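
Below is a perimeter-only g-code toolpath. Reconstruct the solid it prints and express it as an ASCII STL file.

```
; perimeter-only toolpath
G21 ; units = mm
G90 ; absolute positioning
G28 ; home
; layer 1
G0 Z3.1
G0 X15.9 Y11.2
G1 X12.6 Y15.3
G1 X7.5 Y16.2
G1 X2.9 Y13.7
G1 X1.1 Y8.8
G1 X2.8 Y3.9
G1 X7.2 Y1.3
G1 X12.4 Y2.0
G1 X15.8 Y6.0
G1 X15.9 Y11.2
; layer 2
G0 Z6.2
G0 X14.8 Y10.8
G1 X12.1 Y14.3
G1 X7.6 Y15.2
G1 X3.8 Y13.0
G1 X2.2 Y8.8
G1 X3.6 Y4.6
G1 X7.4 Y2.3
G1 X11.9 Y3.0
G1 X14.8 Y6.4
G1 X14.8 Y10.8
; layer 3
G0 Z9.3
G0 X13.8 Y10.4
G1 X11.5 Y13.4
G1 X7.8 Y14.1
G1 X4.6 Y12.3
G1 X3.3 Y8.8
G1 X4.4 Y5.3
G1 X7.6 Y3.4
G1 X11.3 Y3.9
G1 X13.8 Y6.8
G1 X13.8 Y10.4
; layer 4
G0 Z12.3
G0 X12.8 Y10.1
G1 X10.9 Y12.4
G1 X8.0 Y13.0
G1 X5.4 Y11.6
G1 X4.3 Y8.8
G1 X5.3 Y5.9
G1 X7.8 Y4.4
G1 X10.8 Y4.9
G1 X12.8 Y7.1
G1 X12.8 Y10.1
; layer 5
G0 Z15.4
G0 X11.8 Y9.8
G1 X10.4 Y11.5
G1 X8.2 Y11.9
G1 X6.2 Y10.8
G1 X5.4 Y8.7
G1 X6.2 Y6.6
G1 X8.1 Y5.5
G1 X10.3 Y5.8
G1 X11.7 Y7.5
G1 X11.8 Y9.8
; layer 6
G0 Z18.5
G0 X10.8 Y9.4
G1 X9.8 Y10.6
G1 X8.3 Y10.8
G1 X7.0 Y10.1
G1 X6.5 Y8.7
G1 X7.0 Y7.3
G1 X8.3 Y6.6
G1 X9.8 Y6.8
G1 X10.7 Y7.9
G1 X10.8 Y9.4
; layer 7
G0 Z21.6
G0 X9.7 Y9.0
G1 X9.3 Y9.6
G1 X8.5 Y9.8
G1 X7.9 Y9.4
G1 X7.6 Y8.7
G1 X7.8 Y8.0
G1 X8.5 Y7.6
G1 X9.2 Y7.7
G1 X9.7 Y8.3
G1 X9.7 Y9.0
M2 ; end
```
solid part
  facet normal 0.0000 0.0000 -1.0000
    outer loop
      vertex 7.3 17.3 0.0
      vertex 13.2 16.2 0.0
      vertex 16.9 11.5 0.0
    endloop
  endfacet
  facet normal 0.0000 0.0000 -1.0000
    outer loop
      vertex 2.1 14.4 0.0
      vertex 7.3 17.3 0.0
      vertex 16.9 11.5 0.0
    endloop
  endfacet
  facet normal 0.0000 0.0000 -1.0000
    outer loop
      vertex 0.0 8.8 0.0
      vertex 2.1 14.4 0.0
      vertex 16.9 11.5 0.0
    endloop
  endfacet
  facet normal 0.0000 0.0000 -1.0000
    outer loop
      vertex 1.9 3.2 0.0
      vertex 0.0 8.8 0.0
      vertex 16.9 11.5 0.0
    endloop
  endfacet
  facet normal 0.0000 0.0000 -1.0000
    outer loop
      vertex 7.0 0.2 0.0
      vertex 1.9 3.2 0.0
      vertex 16.9 11.5 0.0
    endloop
  endfacet
  facet normal 0.0000 0.0000 -1.0000
    outer loop
      vertex 12.9 1.1 0.0
      vertex 7.0 0.2 0.0
      vertex 16.9 11.5 0.0
    endloop
  endfacet
  facet normal 0.0000 0.0000 -1.0000
    outer loop
      vertex 16.8 5.6 0.0
      vertex 12.9 1.1 0.0
      vertex 16.9 11.5 0.0
    endloop
  endfacet
  facet normal 0.7459 0.5872 0.3142
    outer loop
      vertex 16.9 11.5 0.0
      vertex 13.2 16.2 0.0
      vertex 8.7 8.7 24.7
    endloop
  endfacet
  facet normal 0.1740 0.9330 0.3150
    outer loop
      vertex 13.2 16.2 0.0
      vertex 7.3 17.3 0.0
      vertex 8.7 8.7 24.7
    endloop
  endfacet
  facet normal -0.4623 0.8290 0.3148
    outer loop
      vertex 7.3 17.3 0.0
      vertex 2.1 14.4 0.0
      vertex 8.7 8.7 24.7
    endloop
  endfacet
  facet normal -0.8888 0.3333 0.3144
    outer loop
      vertex 2.1 14.4 0.0
      vertex 0.0 8.8 0.0
      vertex 8.7 8.7 24.7
    endloop
  endfacet
  facet normal -0.8987 -0.3049 0.3153
    outer loop
      vertex 0.0 8.8 0.0
      vertex 1.9 3.2 0.0
      vertex 8.7 8.7 24.7
    endloop
  endfacet
  facet normal -0.4813 -0.8181 0.3147
    outer loop
      vertex 1.9 3.2 0.0
      vertex 7.0 0.2 0.0
      vertex 8.7 8.7 24.7
    endloop
  endfacet
  facet normal 0.1432 -0.9388 0.3132
    outer loop
      vertex 7.0 0.2 0.0
      vertex 12.9 1.1 0.0
      vertex 8.7 8.7 24.7
    endloop
  endfacet
  facet normal 0.7176 -0.6219 0.3134
    outer loop
      vertex 12.9 1.1 0.0
      vertex 16.8 5.6 0.0
      vertex 8.7 8.7 24.7
    endloop
  endfacet
  facet normal 0.9495 -0.0161 0.3134
    outer loop
      vertex 16.8 5.6 0.0
      vertex 16.9 11.5 0.0
      vertex 8.7 8.7 24.7
    endloop
  endfacet
endsolid part

The G0 Z moves step by Δz≈3.1 mm. The G1 loops shrink linearly with z, so the solid tapers from its base footprint up to z≈24.7. Closing with a flat bottom cap and the tapered top and triangulating gives 16 facets — a regular 9-sided pyramid, base circumscribed radius ≈ 8.7 mm, apex at z ≈ 24.7 mm.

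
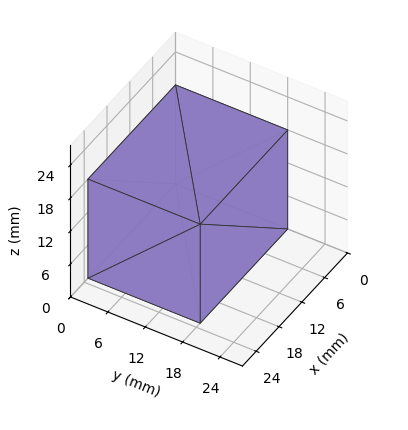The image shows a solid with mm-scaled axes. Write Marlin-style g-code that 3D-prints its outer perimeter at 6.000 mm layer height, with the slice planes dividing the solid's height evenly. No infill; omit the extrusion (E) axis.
Reading the render: the shape is a rectangular box, roughly 23 × 18 mm footprint and 18 mm tall (dimensions read to the nearest mm from the axis ticks). For the g-code, the solid's height is divided into equal slices at the stated Δz and each level perimeter traced with G1 moves after a G0 lift.

; perimeter-only toolpath
G21 ; units = mm
G90 ; absolute positioning
G28 ; home
; layer 1
G0 Z6.000
G0 X0.000 Y0.000
G1 X23.000 Y0.000
G1 X23.000 Y18.000
G1 X0.000 Y18.000
G1 X0.000 Y0.000
; layer 2
G0 Z12.000
G0 X0.000 Y0.000
G1 X23.000 Y0.000
G1 X23.000 Y18.000
G1 X0.000 Y18.000
G1 X0.000 Y0.000
; layer 3
G0 Z18.000
G0 X0.000 Y0.000
G1 X23.000 Y0.000
G1 X23.000 Y18.000
G1 X0.000 Y18.000
G1 X0.000 Y0.000
M2 ; end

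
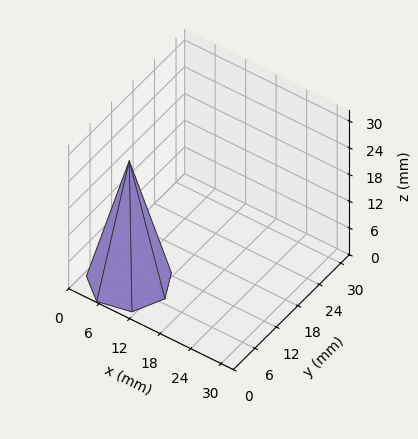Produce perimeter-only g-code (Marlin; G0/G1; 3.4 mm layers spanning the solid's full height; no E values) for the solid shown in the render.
Reading the render: the shape is a regular 7-sided pyramid, base circumscribed radius ≈ 7 mm, apex at z ≈ 27 mm (dimensions read to the nearest mm from the axis ticks). For the g-code, the solid's height is divided into equal slices at the stated Δz and each level perimeter traced with G1 moves after a G0 lift.

; perimeter-only toolpath
G21 ; units = mm
G90 ; absolute positioning
G28 ; home
; layer 1
G0 Z3.4
G0 X13.1 Y7.0
G1 X10.8 Y11.8
G1 X5.6 Y13.0
G1 X1.5 Y9.6
G1 X1.5 Y4.4
G1 X5.6 Y1.1
G1 X10.8 Y2.2
G1 X13.1 Y7.0
; layer 2
G0 Z6.8
G0 X12.2 Y7.0
G1 X10.3 Y11.1
G1 X5.8 Y12.1
G1 X2.3 Y9.2
G1 X2.3 Y4.8
G1 X5.8 Y1.9
G1 X10.3 Y2.9
G1 X12.2 Y7.0
; layer 3
G0 Z10.1
G0 X11.4 Y7.0
G1 X9.8 Y10.4
G1 X6.0 Y11.2
G1 X3.1 Y8.9
G1 X3.1 Y5.1
G1 X6.0 Y2.8
G1 X9.8 Y3.6
G1 X11.4 Y7.0
; layer 4
G0 Z13.5
G0 X10.5 Y7.0
G1 X9.2 Y9.8
G1 X6.2 Y10.4
G1 X3.9 Y8.5
G1 X3.9 Y5.5
G1 X6.2 Y3.6
G1 X9.2 Y4.2
G1 X10.5 Y7.0
; layer 5
G0 Z16.9
G0 X9.6 Y7.0
G1 X8.7 Y9.1
G1 X6.4 Y9.6
G1 X4.6 Y8.1
G1 X4.6 Y5.9
G1 X6.4 Y4.5
G1 X8.7 Y4.9
G1 X9.6 Y7.0
; layer 6
G0 Z20.2
G0 X8.8 Y7.0
G1 X8.1 Y8.4
G1 X6.6 Y8.7
G1 X5.4 Y7.8
G1 X5.4 Y6.2
G1 X6.6 Y5.3
G1 X8.1 Y5.6
G1 X8.8 Y7.0
; layer 7
G0 Z23.6
G0 X7.9 Y7.0
G1 X7.5 Y7.7
G1 X6.8 Y7.8
G1 X6.2 Y7.4
G1 X6.2 Y6.6
G1 X6.8 Y6.2
G1 X7.5 Y6.3
G1 X7.9 Y7.0
M2 ; end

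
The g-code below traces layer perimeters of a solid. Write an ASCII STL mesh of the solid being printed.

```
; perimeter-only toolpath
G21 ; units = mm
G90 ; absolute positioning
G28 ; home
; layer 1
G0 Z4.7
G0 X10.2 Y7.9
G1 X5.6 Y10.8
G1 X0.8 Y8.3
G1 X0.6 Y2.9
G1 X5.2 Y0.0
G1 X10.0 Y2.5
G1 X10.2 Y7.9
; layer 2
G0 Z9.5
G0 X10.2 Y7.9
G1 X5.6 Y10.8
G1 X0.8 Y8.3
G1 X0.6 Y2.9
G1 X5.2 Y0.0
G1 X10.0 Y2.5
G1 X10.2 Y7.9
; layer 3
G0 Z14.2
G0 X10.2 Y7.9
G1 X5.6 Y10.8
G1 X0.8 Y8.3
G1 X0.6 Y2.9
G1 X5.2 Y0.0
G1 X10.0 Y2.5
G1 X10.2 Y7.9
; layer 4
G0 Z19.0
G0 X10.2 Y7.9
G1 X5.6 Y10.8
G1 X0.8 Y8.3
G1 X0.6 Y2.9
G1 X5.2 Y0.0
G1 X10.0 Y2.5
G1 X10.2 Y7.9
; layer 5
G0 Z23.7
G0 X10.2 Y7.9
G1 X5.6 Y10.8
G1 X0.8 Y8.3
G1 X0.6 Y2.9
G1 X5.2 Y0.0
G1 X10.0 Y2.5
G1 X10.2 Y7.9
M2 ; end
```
solid part
  facet normal 0.0000 0.0000 -1.0000
    outer loop
      vertex 0.8 8.3 0.0
      vertex 5.6 10.8 0.0
      vertex 10.2 7.9 0.0
    endloop
  endfacet
  facet normal 0.0000 0.0000 -1.0000
    outer loop
      vertex 0.6 2.9 0.0
      vertex 0.8 8.3 0.0
      vertex 10.2 7.9 0.0
    endloop
  endfacet
  facet normal 0.0000 0.0000 -1.0000
    outer loop
      vertex 5.2 0.0 0.0
      vertex 0.6 2.9 0.0
      vertex 10.2 7.9 0.0
    endloop
  endfacet
  facet normal 0.0000 0.0000 -1.0000
    outer loop
      vertex 10.0 2.5 0.0
      vertex 5.2 0.0 0.0
      vertex 10.2 7.9 0.0
    endloop
  endfacet
  facet normal 0.0000 0.0000 1.0000
    outer loop
      vertex 10.2 7.9 23.7
      vertex 5.6 10.8 23.7
      vertex 0.8 8.3 23.7
    endloop
  endfacet
  facet normal 0.0000 0.0000 1.0000
    outer loop
      vertex 10.2 7.9 23.7
      vertex 0.8 8.3 23.7
      vertex 0.6 2.9 23.7
    endloop
  endfacet
  facet normal 0.0000 0.0000 1.0000
    outer loop
      vertex 10.2 7.9 23.7
      vertex 0.6 2.9 23.7
      vertex 5.2 0.0 23.7
    endloop
  endfacet
  facet normal 0.0000 0.0000 1.0000
    outer loop
      vertex 10.2 7.9 23.7
      vertex 5.2 0.0 23.7
      vertex 10.0 2.5 23.7
    endloop
  endfacet
  facet normal 0.5333 0.8459 0.0000
    outer loop
      vertex 10.2 7.9 0.0
      vertex 5.6 10.8 0.0
      vertex 5.6 10.8 23.7
    endloop
  endfacet
  facet normal 0.5333 0.8459 0.0000
    outer loop
      vertex 10.2 7.9 0.0
      vertex 5.6 10.8 23.7
      vertex 10.2 7.9 23.7
    endloop
  endfacet
  facet normal -0.4619 0.8869 0.0000
    outer loop
      vertex 5.6 10.8 0.0
      vertex 0.8 8.3 0.0
      vertex 0.8 8.3 23.7
    endloop
  endfacet
  facet normal -0.4619 0.8869 0.0000
    outer loop
      vertex 5.6 10.8 0.0
      vertex 0.8 8.3 23.7
      vertex 5.6 10.8 23.7
    endloop
  endfacet
  facet normal -0.9993 0.0370 0.0000
    outer loop
      vertex 0.8 8.3 0.0
      vertex 0.6 2.9 0.0
      vertex 0.6 2.9 23.7
    endloop
  endfacet
  facet normal -0.9993 0.0370 0.0000
    outer loop
      vertex 0.8 8.3 0.0
      vertex 0.6 2.9 23.7
      vertex 0.8 8.3 23.7
    endloop
  endfacet
  facet normal -0.5333 -0.8459 0.0000
    outer loop
      vertex 0.6 2.9 0.0
      vertex 5.2 0.0 0.0
      vertex 5.2 0.0 23.7
    endloop
  endfacet
  facet normal -0.5333 -0.8459 0.0000
    outer loop
      vertex 0.6 2.9 0.0
      vertex 5.2 0.0 23.7
      vertex 0.6 2.9 23.7
    endloop
  endfacet
  facet normal 0.4619 -0.8869 0.0000
    outer loop
      vertex 5.2 0.0 0.0
      vertex 10.0 2.5 0.0
      vertex 10.0 2.5 23.7
    endloop
  endfacet
  facet normal 0.4619 -0.8869 0.0000
    outer loop
      vertex 5.2 0.0 0.0
      vertex 10.0 2.5 23.7
      vertex 5.2 0.0 23.7
    endloop
  endfacet
  facet normal 0.9993 -0.0370 0.0000
    outer loop
      vertex 10.0 2.5 0.0
      vertex 10.2 7.9 0.0
      vertex 10.2 7.9 23.7
    endloop
  endfacet
  facet normal 0.9993 -0.0370 0.0000
    outer loop
      vertex 10.0 2.5 0.0
      vertex 10.2 7.9 23.7
      vertex 10.0 2.5 23.7
    endloop
  endfacet
endsolid part

The G0 Z moves step by Δz≈4.7 mm. Every layer's G1 loop is the same polygon, so the solid is a straight extrusion of it from z=0 to z≈23.7. Closing with flat bottom and top caps and triangulating gives 20 facets — a regular 6-sided prism (a cylinder approximated with 6 flat sides), circumscribed radius ≈ 5.4 mm, height ≈ 23.7 mm.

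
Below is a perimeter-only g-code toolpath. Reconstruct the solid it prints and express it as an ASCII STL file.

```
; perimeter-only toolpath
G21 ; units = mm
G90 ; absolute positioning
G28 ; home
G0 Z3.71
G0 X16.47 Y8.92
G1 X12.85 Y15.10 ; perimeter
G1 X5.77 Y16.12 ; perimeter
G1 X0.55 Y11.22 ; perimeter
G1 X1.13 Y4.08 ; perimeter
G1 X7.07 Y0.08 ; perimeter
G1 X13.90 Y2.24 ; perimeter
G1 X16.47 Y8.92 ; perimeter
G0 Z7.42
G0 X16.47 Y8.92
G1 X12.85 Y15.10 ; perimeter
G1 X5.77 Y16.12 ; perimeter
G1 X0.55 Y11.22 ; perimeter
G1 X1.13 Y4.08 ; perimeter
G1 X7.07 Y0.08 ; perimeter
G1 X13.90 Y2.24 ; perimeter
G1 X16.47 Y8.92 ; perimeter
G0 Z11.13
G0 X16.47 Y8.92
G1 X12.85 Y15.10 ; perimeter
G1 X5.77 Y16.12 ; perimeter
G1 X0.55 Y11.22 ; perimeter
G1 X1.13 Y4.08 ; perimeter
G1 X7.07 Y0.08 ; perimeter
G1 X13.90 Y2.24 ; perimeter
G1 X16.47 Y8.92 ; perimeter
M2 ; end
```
solid part
  facet normal 0.0000 0.0000 -1.0000
    outer loop
      vertex 5.77 16.12 0.00
      vertex 12.85 15.10 0.00
      vertex 16.47 8.92 0.00
    endloop
  endfacet
  facet normal 0.0000 0.0000 -1.0000
    outer loop
      vertex 0.55 11.22 0.00
      vertex 5.77 16.12 0.00
      vertex 16.47 8.92 0.00
    endloop
  endfacet
  facet normal 0.0000 0.0000 -1.0000
    outer loop
      vertex 1.13 4.08 0.00
      vertex 0.55 11.22 0.00
      vertex 16.47 8.92 0.00
    endloop
  endfacet
  facet normal 0.0000 0.0000 -1.0000
    outer loop
      vertex 7.07 0.08 0.00
      vertex 1.13 4.08 0.00
      vertex 16.47 8.92 0.00
    endloop
  endfacet
  facet normal 0.0000 0.0000 -1.0000
    outer loop
      vertex 13.90 2.24 0.00
      vertex 7.07 0.08 0.00
      vertex 16.47 8.92 0.00
    endloop
  endfacet
  facet normal 0.0000 0.0000 1.0000
    outer loop
      vertex 16.47 8.92 11.13
      vertex 12.85 15.10 11.13
      vertex 5.77 16.12 11.13
    endloop
  endfacet
  facet normal 0.0000 0.0000 1.0000
    outer loop
      vertex 16.47 8.92 11.13
      vertex 5.77 16.12 11.13
      vertex 0.55 11.22 11.13
    endloop
  endfacet
  facet normal 0.0000 0.0000 1.0000
    outer loop
      vertex 16.47 8.92 11.13
      vertex 0.55 11.22 11.13
      vertex 1.13 4.08 11.13
    endloop
  endfacet
  facet normal 0.0000 0.0000 1.0000
    outer loop
      vertex 16.47 8.92 11.13
      vertex 1.13 4.08 11.13
      vertex 7.07 0.08 11.13
    endloop
  endfacet
  facet normal 0.0000 0.0000 1.0000
    outer loop
      vertex 16.47 8.92 11.13
      vertex 7.07 0.08 11.13
      vertex 13.90 2.24 11.13
    endloop
  endfacet
  facet normal 0.8629 0.5054 0.0000
    outer loop
      vertex 16.47 8.92 0.00
      vertex 12.85 15.10 0.00
      vertex 12.85 15.10 11.13
    endloop
  endfacet
  facet normal 0.8629 0.5054 0.0000
    outer loop
      vertex 16.47 8.92 0.00
      vertex 12.85 15.10 11.13
      vertex 16.47 8.92 11.13
    endloop
  endfacet
  facet normal 0.1426 0.9898 0.0000
    outer loop
      vertex 12.85 15.10 0.00
      vertex 5.77 16.12 0.00
      vertex 5.77 16.12 11.13
    endloop
  endfacet
  facet normal 0.1426 0.9898 0.0000
    outer loop
      vertex 12.85 15.10 0.00
      vertex 5.77 16.12 11.13
      vertex 12.85 15.10 11.13
    endloop
  endfacet
  facet normal -0.6844 0.7291 0.0000
    outer loop
      vertex 5.77 16.12 0.00
      vertex 0.55 11.22 0.00
      vertex 0.55 11.22 11.13
    endloop
  endfacet
  facet normal -0.6844 0.7291 0.0000
    outer loop
      vertex 5.77 16.12 0.00
      vertex 0.55 11.22 11.13
      vertex 5.77 16.12 11.13
    endloop
  endfacet
  facet normal -0.9967 -0.0810 0.0000
    outer loop
      vertex 0.55 11.22 0.00
      vertex 1.13 4.08 0.00
      vertex 1.13 4.08 11.13
    endloop
  endfacet
  facet normal -0.9967 -0.0810 0.0000
    outer loop
      vertex 0.55 11.22 0.00
      vertex 1.13 4.08 11.13
      vertex 0.55 11.22 11.13
    endloop
  endfacet
  facet normal -0.5586 -0.8295 0.0000
    outer loop
      vertex 1.13 4.08 0.00
      vertex 7.07 0.08 0.00
      vertex 7.07 0.08 11.13
    endloop
  endfacet
  facet normal -0.5586 -0.8295 0.0000
    outer loop
      vertex 1.13 4.08 0.00
      vertex 7.07 0.08 11.13
      vertex 1.13 4.08 11.13
    endloop
  endfacet
  facet normal 0.3015 -0.9535 0.0000
    outer loop
      vertex 7.07 0.08 0.00
      vertex 13.90 2.24 0.00
      vertex 13.90 2.24 11.13
    endloop
  endfacet
  facet normal 0.3015 -0.9535 0.0000
    outer loop
      vertex 7.07 0.08 0.00
      vertex 13.90 2.24 11.13
      vertex 7.07 0.08 11.13
    endloop
  endfacet
  facet normal 0.9333 -0.3591 0.0000
    outer loop
      vertex 13.90 2.24 0.00
      vertex 16.47 8.92 0.00
      vertex 16.47 8.92 11.13
    endloop
  endfacet
  facet normal 0.9333 -0.3591 0.0000
    outer loop
      vertex 13.90 2.24 0.00
      vertex 16.47 8.92 11.13
      vertex 13.90 2.24 11.13
    endloop
  endfacet
endsolid part

The G0 Z moves step by Δz≈3.71 mm. Every layer's G1 loop is the same polygon, so the solid is a straight extrusion of it from z=0 to z≈11.1. Closing with flat bottom and top caps and triangulating gives 24 facets — a regular 7-sided prism (a cylinder approximated with 7 flat sides), circumscribed radius ≈ 8.25 mm, height ≈ 11.1 mm.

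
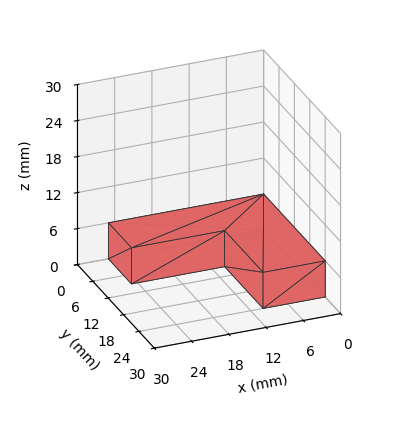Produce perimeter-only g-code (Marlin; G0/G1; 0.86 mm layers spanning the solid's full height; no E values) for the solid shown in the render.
Reading the render: the shape is an L-shaped prism: outer 25 × 24 mm, arm thicknesses ≈ 9 mm (horizontal) and 10 mm (vertical), extruded 6 mm in z (dimensions read to the nearest mm from the axis ticks). For the g-code, the solid's height is divided into equal slices at the stated Δz and each level perimeter traced with G1 moves after a G0 lift.

; perimeter-only toolpath
G21 ; units = mm
G90 ; absolute positioning
G28 ; home
; layer 1
G0 Z0.86
G0 X0.00 Y0.00
G1 X25.00 Y0.00
G1 X25.00 Y9.00
G1 X10.00 Y9.00
G1 X10.00 Y24.00
G1 X0.00 Y24.00
G1 X0.00 Y0.00
; layer 2
G0 Z1.71
G0 X0.00 Y0.00
G1 X25.00 Y0.00
G1 X25.00 Y9.00
G1 X10.00 Y9.00
G1 X10.00 Y24.00
G1 X0.00 Y24.00
G1 X0.00 Y0.00
; layer 3
G0 Z2.57
G0 X0.00 Y0.00
G1 X25.00 Y0.00
G1 X25.00 Y9.00
G1 X10.00 Y9.00
G1 X10.00 Y24.00
G1 X0.00 Y24.00
G1 X0.00 Y0.00
; layer 4
G0 Z3.43
G0 X0.00 Y0.00
G1 X25.00 Y0.00
G1 X25.00 Y9.00
G1 X10.00 Y9.00
G1 X10.00 Y24.00
G1 X0.00 Y24.00
G1 X0.00 Y0.00
; layer 5
G0 Z4.29
G0 X0.00 Y0.00
G1 X25.00 Y0.00
G1 X25.00 Y9.00
G1 X10.00 Y9.00
G1 X10.00 Y24.00
G1 X0.00 Y24.00
G1 X0.00 Y0.00
; layer 6
G0 Z5.14
G0 X0.00 Y0.00
G1 X25.00 Y0.00
G1 X25.00 Y9.00
G1 X10.00 Y9.00
G1 X10.00 Y24.00
G1 X0.00 Y24.00
G1 X0.00 Y0.00
; layer 7
G0 Z6.00
G0 X0.00 Y0.00
G1 X25.00 Y0.00
G1 X25.00 Y9.00
G1 X10.00 Y9.00
G1 X10.00 Y24.00
G1 X0.00 Y24.00
G1 X0.00 Y0.00
M2 ; end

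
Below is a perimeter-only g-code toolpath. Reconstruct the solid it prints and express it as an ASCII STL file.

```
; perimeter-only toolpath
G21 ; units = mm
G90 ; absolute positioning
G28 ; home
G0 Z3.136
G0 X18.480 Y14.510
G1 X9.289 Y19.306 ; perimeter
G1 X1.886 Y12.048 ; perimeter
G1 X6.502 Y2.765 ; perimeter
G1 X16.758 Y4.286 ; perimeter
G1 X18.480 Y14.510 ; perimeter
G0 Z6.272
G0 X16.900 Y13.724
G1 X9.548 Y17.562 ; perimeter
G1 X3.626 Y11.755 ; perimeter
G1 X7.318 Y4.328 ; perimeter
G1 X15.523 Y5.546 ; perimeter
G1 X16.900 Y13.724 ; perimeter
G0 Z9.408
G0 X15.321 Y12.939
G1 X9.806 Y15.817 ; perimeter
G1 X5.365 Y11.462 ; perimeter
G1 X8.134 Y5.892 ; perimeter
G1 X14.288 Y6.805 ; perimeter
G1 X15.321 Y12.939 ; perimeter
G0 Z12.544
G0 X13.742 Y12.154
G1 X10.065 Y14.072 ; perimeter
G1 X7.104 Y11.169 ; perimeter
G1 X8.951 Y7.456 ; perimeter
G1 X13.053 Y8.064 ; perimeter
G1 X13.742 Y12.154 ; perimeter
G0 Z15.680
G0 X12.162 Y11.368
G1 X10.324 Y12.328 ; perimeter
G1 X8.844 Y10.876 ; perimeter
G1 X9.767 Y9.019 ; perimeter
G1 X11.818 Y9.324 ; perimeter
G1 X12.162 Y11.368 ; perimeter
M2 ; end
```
solid part
  facet normal 0.0000 0.0000 -1.0000
    outer loop
      vertex 0.147 12.341 0.000
      vertex 9.030 21.051 0.000
      vertex 20.059 15.295 0.000
    endloop
  endfacet
  facet normal 0.0000 0.0000 -1.0000
    outer loop
      vertex 5.686 1.201 0.000
      vertex 0.147 12.341 0.000
      vertex 20.059 15.295 0.000
    endloop
  endfacet
  facet normal 0.0000 0.0000 -1.0000
    outer loop
      vertex 17.993 3.027 0.000
      vertex 5.686 1.201 0.000
      vertex 20.059 15.295 0.000
    endloop
  endfacet
  facet normal 0.4211 0.8069 0.4142
    outer loop
      vertex 20.059 15.295 0.000
      vertex 9.030 21.051 0.000
      vertex 10.583 10.583 18.816
    endloop
  endfacet
  facet normal -0.6373 0.6499 0.4142
    outer loop
      vertex 9.030 21.051 0.000
      vertex 0.147 12.341 0.000
      vertex 10.583 10.583 18.816
    endloop
  endfacet
  facet normal -0.8150 -0.4052 0.4142
    outer loop
      vertex 0.147 12.341 0.000
      vertex 5.686 1.201 0.000
      vertex 10.583 10.583 18.816
    endloop
  endfacet
  facet normal 0.1336 -0.9003 0.4142
    outer loop
      vertex 5.686 1.201 0.000
      vertex 17.993 3.027 0.000
      vertex 10.583 10.583 18.816
    endloop
  endfacet
  facet normal 0.8976 -0.1512 0.4142
    outer loop
      vertex 17.993 3.027 0.000
      vertex 20.059 15.295 0.000
      vertex 10.583 10.583 18.816
    endloop
  endfacet
endsolid part

The G0 Z moves step by Δz≈3.136 mm. The G1 loops shrink linearly with z, so the solid tapers from its base footprint up to z≈18.8. Closing with a flat bottom cap and the tapered top and triangulating gives 8 facets — a regular 5-sided pyramid, base circumscribed radius ≈ 10.6 mm, apex at z ≈ 18.8 mm.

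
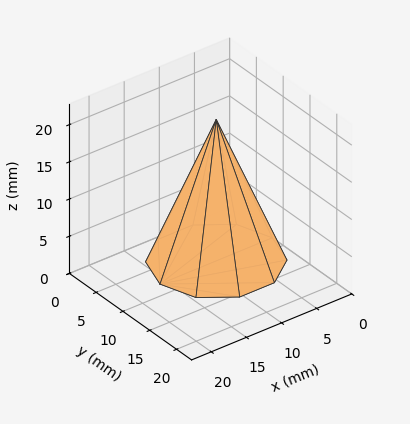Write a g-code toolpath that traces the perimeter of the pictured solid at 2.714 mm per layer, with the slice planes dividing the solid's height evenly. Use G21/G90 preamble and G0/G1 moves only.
Reading the render: the shape is a regular 10-sided pyramid, base circumscribed radius ≈ 8 mm, apex at z ≈ 19 mm (dimensions read to the nearest mm from the axis ticks). For the g-code, the solid's height is divided into equal slices at the stated Δz and each level perimeter traced with G1 moves after a G0 lift.

; perimeter-only toolpath
G21 ; units = mm
G90 ; absolute positioning
G28 ; home
; layer 1
G0 Z2.714
G0 X14.857 Y8.000
G1 X13.547 Y12.030
G1 X10.119 Y14.521
G1 X5.881 Y14.521
G1 X2.453 Y12.030
G1 X1.143 Y8.000
G1 X2.453 Y3.970
G1 X5.881 Y1.479
G1 X10.119 Y1.479
G1 X13.547 Y3.970
G1 X14.857 Y8.000
; layer 2
G0 Z5.429
G0 X13.714 Y8.000
G1 X12.623 Y11.359
G1 X9.766 Y13.434
G1 X6.234 Y13.434
G1 X3.377 Y11.359
G1 X2.286 Y8.000
G1 X3.377 Y4.641
G1 X6.234 Y2.566
G1 X9.766 Y2.566
G1 X12.623 Y4.641
G1 X13.714 Y8.000
; layer 3
G0 Z8.143
G0 X12.571 Y8.000
G1 X11.698 Y10.687
G1 X9.413 Y12.347
G1 X6.587 Y12.347
G1 X4.302 Y10.687
G1 X3.429 Y8.000
G1 X4.302 Y5.313
G1 X6.587 Y3.653
G1 X9.413 Y3.653
G1 X11.698 Y5.313
G1 X12.571 Y8.000
; layer 4
G0 Z10.857
G0 X11.429 Y8.000
G1 X10.774 Y10.015
G1 X9.059 Y11.261
G1 X6.941 Y11.261
G1 X5.226 Y10.015
G1 X4.571 Y8.000
G1 X5.226 Y5.985
G1 X6.941 Y4.739
G1 X9.059 Y4.739
G1 X10.774 Y5.985
G1 X11.429 Y8.000
; layer 5
G0 Z13.571
G0 X10.286 Y8.000
G1 X9.849 Y9.343
G1 X8.706 Y10.174
G1 X7.294 Y10.174
G1 X6.151 Y9.343
G1 X5.714 Y8.000
G1 X6.151 Y6.657
G1 X7.294 Y5.826
G1 X8.706 Y5.826
G1 X9.849 Y6.657
G1 X10.286 Y8.000
; layer 6
G0 Z16.286
G0 X9.143 Y8.000
G1 X8.925 Y8.672
G1 X8.353 Y9.087
G1 X7.647 Y9.087
G1 X7.075 Y8.672
G1 X6.857 Y8.000
G1 X7.075 Y7.328
G1 X7.647 Y6.913
G1 X8.353 Y6.913
G1 X8.925 Y7.328
G1 X9.143 Y8.000
M2 ; end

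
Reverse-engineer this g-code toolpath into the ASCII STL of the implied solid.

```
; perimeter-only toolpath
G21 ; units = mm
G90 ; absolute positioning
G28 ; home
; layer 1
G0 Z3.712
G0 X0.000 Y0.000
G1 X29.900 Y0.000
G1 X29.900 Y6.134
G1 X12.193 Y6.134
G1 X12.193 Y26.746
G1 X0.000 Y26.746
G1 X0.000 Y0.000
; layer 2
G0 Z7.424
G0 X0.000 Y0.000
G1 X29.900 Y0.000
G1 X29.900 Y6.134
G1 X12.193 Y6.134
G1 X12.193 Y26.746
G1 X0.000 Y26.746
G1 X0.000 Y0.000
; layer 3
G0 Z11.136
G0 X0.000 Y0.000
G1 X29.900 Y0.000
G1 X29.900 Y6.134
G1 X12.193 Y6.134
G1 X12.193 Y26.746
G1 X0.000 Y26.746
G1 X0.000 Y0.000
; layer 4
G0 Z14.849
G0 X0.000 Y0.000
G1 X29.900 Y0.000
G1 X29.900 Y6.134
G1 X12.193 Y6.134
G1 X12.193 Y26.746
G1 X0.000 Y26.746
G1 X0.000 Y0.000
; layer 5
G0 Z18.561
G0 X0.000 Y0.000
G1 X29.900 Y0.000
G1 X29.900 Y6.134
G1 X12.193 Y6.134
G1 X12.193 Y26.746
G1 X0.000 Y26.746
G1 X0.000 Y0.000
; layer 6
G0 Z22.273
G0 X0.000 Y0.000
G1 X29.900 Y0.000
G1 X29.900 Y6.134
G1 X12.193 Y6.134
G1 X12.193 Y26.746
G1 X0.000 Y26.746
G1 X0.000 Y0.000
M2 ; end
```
solid part
  facet normal 0.0000 0.0000 -1.0000
    outer loop
      vertex 29.900 6.134 0.000
      vertex 29.900 0.000 0.000
      vertex 0.000 0.000 0.000
    endloop
  endfacet
  facet normal 0.0000 0.0000 -1.0000
    outer loop
      vertex 12.193 6.134 0.000
      vertex 29.900 6.134 0.000
      vertex 0.000 0.000 0.000
    endloop
  endfacet
  facet normal 0.0000 0.0000 -1.0000
    outer loop
      vertex 12.193 26.746 0.000
      vertex 12.193 6.134 0.000
      vertex 0.000 0.000 0.000
    endloop
  endfacet
  facet normal 0.0000 0.0000 -1.0000
    outer loop
      vertex 0.000 26.746 0.000
      vertex 12.193 26.746 0.000
      vertex 0.000 0.000 0.000
    endloop
  endfacet
  facet normal 0.0000 0.0000 1.0000
    outer loop
      vertex 0.000 0.000 22.273
      vertex 29.900 0.000 22.273
      vertex 29.900 6.134 22.273
    endloop
  endfacet
  facet normal 0.0000 0.0000 1.0000
    outer loop
      vertex 0.000 0.000 22.273
      vertex 29.900 6.134 22.273
      vertex 12.193 6.134 22.273
    endloop
  endfacet
  facet normal 0.0000 0.0000 1.0000
    outer loop
      vertex 0.000 0.000 22.273
      vertex 12.193 6.134 22.273
      vertex 12.193 26.746 22.273
    endloop
  endfacet
  facet normal 0.0000 0.0000 1.0000
    outer loop
      vertex 0.000 0.000 22.273
      vertex 12.193 26.746 22.273
      vertex 0.000 26.746 22.273
    endloop
  endfacet
  facet normal 0.0000 -1.0000 0.0000
    outer loop
      vertex 0.000 0.000 0.000
      vertex 29.900 0.000 0.000
      vertex 29.900 0.000 22.273
    endloop
  endfacet
  facet normal 0.0000 -1.0000 0.0000
    outer loop
      vertex 0.000 0.000 0.000
      vertex 29.900 0.000 22.273
      vertex 0.000 0.000 22.273
    endloop
  endfacet
  facet normal 1.0000 0.0000 0.0000
    outer loop
      vertex 29.900 0.000 0.000
      vertex 29.900 6.134 0.000
      vertex 29.900 6.134 22.273
    endloop
  endfacet
  facet normal 1.0000 0.0000 0.0000
    outer loop
      vertex 29.900 0.000 0.000
      vertex 29.900 6.134 22.273
      vertex 29.900 0.000 22.273
    endloop
  endfacet
  facet normal 0.0000 1.0000 0.0000
    outer loop
      vertex 29.900 6.134 0.000
      vertex 12.193 6.134 0.000
      vertex 12.193 6.134 22.273
    endloop
  endfacet
  facet normal 0.0000 1.0000 0.0000
    outer loop
      vertex 29.900 6.134 0.000
      vertex 12.193 6.134 22.273
      vertex 29.900 6.134 22.273
    endloop
  endfacet
  facet normal 1.0000 0.0000 0.0000
    outer loop
      vertex 12.193 6.134 0.000
      vertex 12.193 26.746 0.000
      vertex 12.193 26.746 22.273
    endloop
  endfacet
  facet normal 1.0000 0.0000 0.0000
    outer loop
      vertex 12.193 6.134 0.000
      vertex 12.193 26.746 22.273
      vertex 12.193 6.134 22.273
    endloop
  endfacet
  facet normal 0.0000 1.0000 0.0000
    outer loop
      vertex 12.193 26.746 0.000
      vertex 0.000 26.746 0.000
      vertex 0.000 26.746 22.273
    endloop
  endfacet
  facet normal 0.0000 1.0000 0.0000
    outer loop
      vertex 12.193 26.746 0.000
      vertex 0.000 26.746 22.273
      vertex 12.193 26.746 22.273
    endloop
  endfacet
  facet normal -1.0000 0.0000 0.0000
    outer loop
      vertex 0.000 26.746 0.000
      vertex 0.000 0.000 0.000
      vertex 0.000 0.000 22.273
    endloop
  endfacet
  facet normal -1.0000 0.0000 0.0000
    outer loop
      vertex 0.000 26.746 0.000
      vertex 0.000 0.000 22.273
      vertex 0.000 26.746 22.273
    endloop
  endfacet
endsolid part

The G0 Z moves step by Δz≈3.712 mm. Every layer's G1 loop is the same polygon, so the solid is a straight extrusion of it from z=0 to z≈22.3. Closing with flat bottom and top caps and triangulating gives 20 facets — an L-shaped prism: outer 29.9 × 26.7 mm, arm thicknesses ≈ 6.13 mm (horizontal) and 12.2 mm (vertical), extruded 22.3 mm in z.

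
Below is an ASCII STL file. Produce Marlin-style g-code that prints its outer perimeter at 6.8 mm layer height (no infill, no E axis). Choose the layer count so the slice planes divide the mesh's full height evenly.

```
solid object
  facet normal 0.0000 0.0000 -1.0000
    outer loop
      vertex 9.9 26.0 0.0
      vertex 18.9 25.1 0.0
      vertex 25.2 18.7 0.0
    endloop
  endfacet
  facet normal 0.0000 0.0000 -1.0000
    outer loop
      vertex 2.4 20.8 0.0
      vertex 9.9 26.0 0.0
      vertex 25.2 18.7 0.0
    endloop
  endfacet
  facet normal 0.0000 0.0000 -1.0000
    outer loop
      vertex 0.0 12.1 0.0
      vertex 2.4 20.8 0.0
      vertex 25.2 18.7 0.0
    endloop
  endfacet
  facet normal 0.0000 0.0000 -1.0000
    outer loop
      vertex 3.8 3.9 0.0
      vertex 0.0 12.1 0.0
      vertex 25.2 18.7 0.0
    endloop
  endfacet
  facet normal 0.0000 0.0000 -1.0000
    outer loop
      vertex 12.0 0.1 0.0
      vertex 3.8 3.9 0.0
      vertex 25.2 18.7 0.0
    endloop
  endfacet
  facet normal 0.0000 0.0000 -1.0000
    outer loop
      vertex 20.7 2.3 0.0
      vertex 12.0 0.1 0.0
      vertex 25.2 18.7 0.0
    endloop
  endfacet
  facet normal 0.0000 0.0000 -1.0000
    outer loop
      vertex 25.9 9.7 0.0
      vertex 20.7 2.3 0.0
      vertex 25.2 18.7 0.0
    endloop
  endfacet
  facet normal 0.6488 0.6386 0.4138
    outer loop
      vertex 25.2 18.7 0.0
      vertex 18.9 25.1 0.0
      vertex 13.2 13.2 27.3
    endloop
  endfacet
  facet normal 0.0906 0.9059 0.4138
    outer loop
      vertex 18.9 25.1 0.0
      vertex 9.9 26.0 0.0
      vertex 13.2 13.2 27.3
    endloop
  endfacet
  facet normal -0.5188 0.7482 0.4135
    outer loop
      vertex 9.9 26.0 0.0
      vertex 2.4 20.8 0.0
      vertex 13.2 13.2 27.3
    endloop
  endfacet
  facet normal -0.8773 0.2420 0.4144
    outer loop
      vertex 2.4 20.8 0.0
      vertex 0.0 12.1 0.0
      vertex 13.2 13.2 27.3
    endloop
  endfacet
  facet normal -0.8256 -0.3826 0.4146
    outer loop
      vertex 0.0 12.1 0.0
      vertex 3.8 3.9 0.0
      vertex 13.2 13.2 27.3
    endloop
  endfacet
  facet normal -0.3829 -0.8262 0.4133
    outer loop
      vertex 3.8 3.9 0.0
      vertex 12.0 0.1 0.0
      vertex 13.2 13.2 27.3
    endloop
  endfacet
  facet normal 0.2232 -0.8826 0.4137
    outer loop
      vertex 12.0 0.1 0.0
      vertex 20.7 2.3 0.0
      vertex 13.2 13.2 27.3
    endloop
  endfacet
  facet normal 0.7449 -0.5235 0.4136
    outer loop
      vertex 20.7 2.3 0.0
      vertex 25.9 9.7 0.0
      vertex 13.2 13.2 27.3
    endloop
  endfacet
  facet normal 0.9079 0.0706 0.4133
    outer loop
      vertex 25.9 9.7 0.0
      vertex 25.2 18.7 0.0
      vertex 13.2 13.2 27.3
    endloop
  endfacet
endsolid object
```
; perimeter-only toolpath
G21 ; units = mm
G90 ; absolute positioning
G28 ; home
; layer 1
G0 Z6.8
G0 X22.2 Y17.3
G1 X17.5 Y22.1
G1 X10.7 Y22.8
G1 X5.1 Y18.9
G1 X3.3 Y12.4
G1 X6.1 Y6.2
G1 X12.3 Y3.4
G1 X18.8 Y5.0
G1 X22.7 Y10.6
G1 X22.2 Y17.3
; layer 2
G0 Z13.7
G0 X19.2 Y15.9
G1 X16.0 Y19.1
G1 X11.6 Y19.6
G1 X7.8 Y17.0
G1 X6.6 Y12.6
G1 X8.5 Y8.5
G1 X12.6 Y6.6
G1 X16.9 Y7.8
G1 X19.5 Y11.4
G1 X19.2 Y15.9
; layer 3
G0 Z20.5
G0 X16.2 Y14.6
G1 X14.6 Y16.2
G1 X12.4 Y16.4
G1 X10.5 Y15.1
G1 X9.9 Y12.9
G1 X10.8 Y10.9
G1 X12.9 Y9.9
G1 X15.1 Y10.5
G1 X16.4 Y12.3
G1 X16.2 Y14.6
M2 ; end

The solid is a regular 9-sided pyramid, base circumscribed radius ≈ 13.2 mm, apex at z ≈ 27.3 mm. Slicing at Δz = 6.8 mm — 4 equal slices spanning the solid's height, so layer i sits at z = i·h/4 — gives 3 non-empty perimeters. Each is a 9-segment closed polygon; G0 lifts to the layer z and rapids to the start vertex, then G1 traces the edges. The cross-section shrinks linearly with z (the slice at the apex is degenerate and omitted).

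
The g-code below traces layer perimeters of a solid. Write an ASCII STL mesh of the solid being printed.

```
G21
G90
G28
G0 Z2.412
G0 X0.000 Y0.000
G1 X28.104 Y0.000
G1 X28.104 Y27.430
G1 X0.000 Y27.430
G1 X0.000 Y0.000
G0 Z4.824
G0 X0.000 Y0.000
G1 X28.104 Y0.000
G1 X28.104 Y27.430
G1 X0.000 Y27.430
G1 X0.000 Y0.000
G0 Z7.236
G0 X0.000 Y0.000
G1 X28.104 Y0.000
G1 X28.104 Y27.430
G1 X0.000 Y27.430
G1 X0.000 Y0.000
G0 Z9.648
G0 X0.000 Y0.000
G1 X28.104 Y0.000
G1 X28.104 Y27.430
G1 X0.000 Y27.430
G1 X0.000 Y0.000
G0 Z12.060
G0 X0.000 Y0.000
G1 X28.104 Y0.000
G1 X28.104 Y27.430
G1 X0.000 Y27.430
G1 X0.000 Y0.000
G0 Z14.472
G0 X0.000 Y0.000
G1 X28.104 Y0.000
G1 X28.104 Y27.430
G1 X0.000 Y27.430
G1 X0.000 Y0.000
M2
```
solid part
  facet normal 0.0000 0.0000 -1.0000
    outer loop
      vertex 28.104 27.430 0.000
      vertex 28.104 0.000 0.000
      vertex 0.000 0.000 0.000
    endloop
  endfacet
  facet normal 0.0000 0.0000 -1.0000
    outer loop
      vertex 0.000 27.430 0.000
      vertex 28.104 27.430 0.000
      vertex 0.000 0.000 0.000
    endloop
  endfacet
  facet normal 0.0000 0.0000 1.0000
    outer loop
      vertex 0.000 0.000 14.472
      vertex 28.104 0.000 14.472
      vertex 28.104 27.430 14.472
    endloop
  endfacet
  facet normal 0.0000 0.0000 1.0000
    outer loop
      vertex 0.000 0.000 14.472
      vertex 28.104 27.430 14.472
      vertex 0.000 27.430 14.472
    endloop
  endfacet
  facet normal 0.0000 -1.0000 0.0000
    outer loop
      vertex 0.000 0.000 0.000
      vertex 28.104 0.000 0.000
      vertex 28.104 0.000 14.472
    endloop
  endfacet
  facet normal 0.0000 -1.0000 0.0000
    outer loop
      vertex 0.000 0.000 0.000
      vertex 28.104 0.000 14.472
      vertex 0.000 0.000 14.472
    endloop
  endfacet
  facet normal 0.0000 1.0000 0.0000
    outer loop
      vertex 28.104 27.430 14.472
      vertex 28.104 27.430 0.000
      vertex 0.000 27.430 0.000
    endloop
  endfacet
  facet normal 0.0000 1.0000 0.0000
    outer loop
      vertex 0.000 27.430 14.472
      vertex 28.104 27.430 14.472
      vertex 0.000 27.430 0.000
    endloop
  endfacet
  facet normal -1.0000 0.0000 0.0000
    outer loop
      vertex 0.000 27.430 14.472
      vertex 0.000 27.430 0.000
      vertex 0.000 0.000 0.000
    endloop
  endfacet
  facet normal -1.0000 0.0000 0.0000
    outer loop
      vertex 0.000 0.000 14.472
      vertex 0.000 27.430 14.472
      vertex 0.000 0.000 0.000
    endloop
  endfacet
  facet normal 1.0000 0.0000 0.0000
    outer loop
      vertex 28.104 0.000 0.000
      vertex 28.104 27.430 0.000
      vertex 28.104 27.430 14.472
    endloop
  endfacet
  facet normal 1.0000 0.0000 0.0000
    outer loop
      vertex 28.104 0.000 0.000
      vertex 28.104 27.430 14.472
      vertex 28.104 0.000 14.472
    endloop
  endfacet
endsolid part

The G0 Z moves step by Δz≈2.412 mm. Every layer's G1 loop is the same polygon, so the solid is a straight extrusion of it from z=0 to z≈14.5. Closing with flat bottom and top caps and triangulating gives 12 facets — a rectangular box, roughly 28.1 × 27.4 mm footprint and 14.5 mm tall.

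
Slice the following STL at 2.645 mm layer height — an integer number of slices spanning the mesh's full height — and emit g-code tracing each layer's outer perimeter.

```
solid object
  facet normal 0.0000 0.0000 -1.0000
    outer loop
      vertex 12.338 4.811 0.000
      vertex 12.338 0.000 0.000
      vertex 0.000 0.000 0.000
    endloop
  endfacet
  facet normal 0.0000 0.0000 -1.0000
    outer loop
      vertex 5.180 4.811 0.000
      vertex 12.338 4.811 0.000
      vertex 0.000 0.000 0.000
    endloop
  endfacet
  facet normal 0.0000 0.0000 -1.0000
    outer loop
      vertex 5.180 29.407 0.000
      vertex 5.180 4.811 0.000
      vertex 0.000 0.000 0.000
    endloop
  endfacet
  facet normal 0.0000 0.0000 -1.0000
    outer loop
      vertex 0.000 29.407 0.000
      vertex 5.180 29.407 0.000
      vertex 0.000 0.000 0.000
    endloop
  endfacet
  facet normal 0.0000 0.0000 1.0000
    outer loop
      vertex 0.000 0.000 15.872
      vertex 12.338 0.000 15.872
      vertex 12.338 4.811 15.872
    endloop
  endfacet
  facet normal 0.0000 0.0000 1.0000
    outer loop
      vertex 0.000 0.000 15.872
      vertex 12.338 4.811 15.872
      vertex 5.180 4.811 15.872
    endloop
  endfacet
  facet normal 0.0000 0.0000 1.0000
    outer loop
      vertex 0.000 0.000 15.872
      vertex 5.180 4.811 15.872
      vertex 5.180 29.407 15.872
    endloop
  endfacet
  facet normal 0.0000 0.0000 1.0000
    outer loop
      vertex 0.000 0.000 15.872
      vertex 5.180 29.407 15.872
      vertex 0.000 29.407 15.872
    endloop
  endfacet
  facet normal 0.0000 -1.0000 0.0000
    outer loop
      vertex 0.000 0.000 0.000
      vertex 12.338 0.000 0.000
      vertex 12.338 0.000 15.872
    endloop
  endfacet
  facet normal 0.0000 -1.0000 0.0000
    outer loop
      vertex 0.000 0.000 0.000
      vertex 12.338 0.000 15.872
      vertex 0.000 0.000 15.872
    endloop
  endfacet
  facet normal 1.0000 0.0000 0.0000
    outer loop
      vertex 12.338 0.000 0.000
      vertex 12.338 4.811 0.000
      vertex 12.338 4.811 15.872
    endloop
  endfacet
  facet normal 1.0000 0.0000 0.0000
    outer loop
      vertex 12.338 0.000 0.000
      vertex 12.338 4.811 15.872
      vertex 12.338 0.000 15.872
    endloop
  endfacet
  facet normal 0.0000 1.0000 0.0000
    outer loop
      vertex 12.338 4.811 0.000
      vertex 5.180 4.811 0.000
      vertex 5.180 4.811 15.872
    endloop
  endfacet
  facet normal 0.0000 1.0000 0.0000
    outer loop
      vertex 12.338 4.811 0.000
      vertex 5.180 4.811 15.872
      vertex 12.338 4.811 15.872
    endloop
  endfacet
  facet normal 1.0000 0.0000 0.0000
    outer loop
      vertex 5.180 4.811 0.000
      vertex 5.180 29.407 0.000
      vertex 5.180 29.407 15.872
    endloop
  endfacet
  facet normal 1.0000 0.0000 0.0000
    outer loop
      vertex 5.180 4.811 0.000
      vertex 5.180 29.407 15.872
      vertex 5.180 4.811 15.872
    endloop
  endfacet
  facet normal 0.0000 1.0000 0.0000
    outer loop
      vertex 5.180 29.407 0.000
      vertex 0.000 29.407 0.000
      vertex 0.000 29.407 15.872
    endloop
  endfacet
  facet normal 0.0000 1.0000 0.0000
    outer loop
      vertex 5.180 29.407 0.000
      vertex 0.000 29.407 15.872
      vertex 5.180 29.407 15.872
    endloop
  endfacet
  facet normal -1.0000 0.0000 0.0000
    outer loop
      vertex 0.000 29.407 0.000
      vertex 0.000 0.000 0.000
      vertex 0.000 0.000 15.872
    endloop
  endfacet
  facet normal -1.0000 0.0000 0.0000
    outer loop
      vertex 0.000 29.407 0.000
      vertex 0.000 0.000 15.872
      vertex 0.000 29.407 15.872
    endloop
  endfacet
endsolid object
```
; perimeter-only toolpath
G21 ; units = mm
G90 ; absolute positioning
G28 ; home
; layer 1
G0 Z2.645
G0 X0.000 Y0.000
G1 X12.338 Y0.000
G1 X12.338 Y4.811
G1 X5.180 Y4.811
G1 X5.180 Y29.407
G1 X0.000 Y29.407
G1 X0.000 Y0.000
; layer 2
G0 Z5.291
G0 X0.000 Y0.000
G1 X12.338 Y0.000
G1 X12.338 Y4.811
G1 X5.180 Y4.811
G1 X5.180 Y29.407
G1 X0.000 Y29.407
G1 X0.000 Y0.000
; layer 3
G0 Z7.936
G0 X0.000 Y0.000
G1 X12.338 Y0.000
G1 X12.338 Y4.811
G1 X5.180 Y4.811
G1 X5.180 Y29.407
G1 X0.000 Y29.407
G1 X0.000 Y0.000
; layer 4
G0 Z10.581
G0 X0.000 Y0.000
G1 X12.338 Y0.000
G1 X12.338 Y4.811
G1 X5.180 Y4.811
G1 X5.180 Y29.407
G1 X0.000 Y29.407
G1 X0.000 Y0.000
; layer 5
G0 Z13.227
G0 X0.000 Y0.000
G1 X12.338 Y0.000
G1 X12.338 Y4.811
G1 X5.180 Y4.811
G1 X5.180 Y29.407
G1 X0.000 Y29.407
G1 X0.000 Y0.000
; layer 6
G0 Z15.872
G0 X0.000 Y0.000
G1 X12.338 Y0.000
G1 X12.338 Y4.811
G1 X5.180 Y4.811
G1 X5.180 Y29.407
G1 X0.000 Y29.407
G1 X0.000 Y0.000
M2 ; end

The solid is an L-shaped prism: outer 12.3 × 29.4 mm, arm thicknesses ≈ 4.81 mm (horizontal) and 5.18 mm (vertical), extruded 15.9 mm in z. Slicing at Δz = 2.645 mm — 6 equal slices spanning the solid's height, so layer i sits at z = i·h/6 — gives 6 non-empty perimeters. Each is a 6-segment closed polygon; G0 lifts to the layer z and rapids to the start vertex, then G1 traces the edges.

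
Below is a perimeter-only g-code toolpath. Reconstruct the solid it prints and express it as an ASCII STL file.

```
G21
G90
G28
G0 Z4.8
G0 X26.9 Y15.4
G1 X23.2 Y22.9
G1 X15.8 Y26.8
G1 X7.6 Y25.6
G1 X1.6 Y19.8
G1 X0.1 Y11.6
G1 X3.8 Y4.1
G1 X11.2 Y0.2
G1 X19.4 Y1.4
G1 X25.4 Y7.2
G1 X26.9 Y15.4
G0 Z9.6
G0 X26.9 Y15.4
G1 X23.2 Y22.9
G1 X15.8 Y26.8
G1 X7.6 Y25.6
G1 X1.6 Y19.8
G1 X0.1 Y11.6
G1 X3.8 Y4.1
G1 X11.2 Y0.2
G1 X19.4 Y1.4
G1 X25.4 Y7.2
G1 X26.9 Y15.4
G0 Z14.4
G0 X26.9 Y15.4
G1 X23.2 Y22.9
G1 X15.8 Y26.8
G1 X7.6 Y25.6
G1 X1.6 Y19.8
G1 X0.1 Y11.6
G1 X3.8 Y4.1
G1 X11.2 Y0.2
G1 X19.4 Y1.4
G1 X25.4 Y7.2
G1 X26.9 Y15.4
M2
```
solid part
  facet normal 0.0000 0.0000 -1.0000
    outer loop
      vertex 15.8 26.8 0.0
      vertex 23.2 22.9 0.0
      vertex 26.9 15.4 0.0
    endloop
  endfacet
  facet normal 0.0000 0.0000 -1.0000
    outer loop
      vertex 7.6 25.6 0.0
      vertex 15.8 26.8 0.0
      vertex 26.9 15.4 0.0
    endloop
  endfacet
  facet normal 0.0000 0.0000 -1.0000
    outer loop
      vertex 1.6 19.8 0.0
      vertex 7.6 25.6 0.0
      vertex 26.9 15.4 0.0
    endloop
  endfacet
  facet normal 0.0000 0.0000 -1.0000
    outer loop
      vertex 0.1 11.6 0.0
      vertex 1.6 19.8 0.0
      vertex 26.9 15.4 0.0
    endloop
  endfacet
  facet normal 0.0000 0.0000 -1.0000
    outer loop
      vertex 3.8 4.1 0.0
      vertex 0.1 11.6 0.0
      vertex 26.9 15.4 0.0
    endloop
  endfacet
  facet normal 0.0000 0.0000 -1.0000
    outer loop
      vertex 11.2 0.2 0.0
      vertex 3.8 4.1 0.0
      vertex 26.9 15.4 0.0
    endloop
  endfacet
  facet normal 0.0000 0.0000 -1.0000
    outer loop
      vertex 19.4 1.4 0.0
      vertex 11.2 0.2 0.0
      vertex 26.9 15.4 0.0
    endloop
  endfacet
  facet normal 0.0000 0.0000 -1.0000
    outer loop
      vertex 25.4 7.2 0.0
      vertex 19.4 1.4 0.0
      vertex 26.9 15.4 0.0
    endloop
  endfacet
  facet normal 0.0000 0.0000 1.0000
    outer loop
      vertex 26.9 15.4 14.4
      vertex 23.2 22.9 14.4
      vertex 15.8 26.8 14.4
    endloop
  endfacet
  facet normal 0.0000 0.0000 1.0000
    outer loop
      vertex 26.9 15.4 14.4
      vertex 15.8 26.8 14.4
      vertex 7.6 25.6 14.4
    endloop
  endfacet
  facet normal 0.0000 0.0000 1.0000
    outer loop
      vertex 26.9 15.4 14.4
      vertex 7.6 25.6 14.4
      vertex 1.6 19.8 14.4
    endloop
  endfacet
  facet normal 0.0000 0.0000 1.0000
    outer loop
      vertex 26.9 15.4 14.4
      vertex 1.6 19.8 14.4
      vertex 0.1 11.6 14.4
    endloop
  endfacet
  facet normal 0.0000 0.0000 1.0000
    outer loop
      vertex 26.9 15.4 14.4
      vertex 0.1 11.6 14.4
      vertex 3.8 4.1 14.4
    endloop
  endfacet
  facet normal 0.0000 0.0000 1.0000
    outer loop
      vertex 26.9 15.4 14.4
      vertex 3.8 4.1 14.4
      vertex 11.2 0.2 14.4
    endloop
  endfacet
  facet normal 0.0000 0.0000 1.0000
    outer loop
      vertex 26.9 15.4 14.4
      vertex 11.2 0.2 14.4
      vertex 19.4 1.4 14.4
    endloop
  endfacet
  facet normal 0.0000 0.0000 1.0000
    outer loop
      vertex 26.9 15.4 14.4
      vertex 19.4 1.4 14.4
      vertex 25.4 7.2 14.4
    endloop
  endfacet
  facet normal 0.8968 0.4424 0.0000
    outer loop
      vertex 26.9 15.4 0.0
      vertex 23.2 22.9 0.0
      vertex 23.2 22.9 14.4
    endloop
  endfacet
  facet normal 0.8968 0.4424 0.0000
    outer loop
      vertex 26.9 15.4 0.0
      vertex 23.2 22.9 14.4
      vertex 26.9 15.4 14.4
    endloop
  endfacet
  facet normal 0.4662 0.8847 0.0000
    outer loop
      vertex 23.2 22.9 0.0
      vertex 15.8 26.8 0.0
      vertex 15.8 26.8 14.4
    endloop
  endfacet
  facet normal 0.4662 0.8847 0.0000
    outer loop
      vertex 23.2 22.9 0.0
      vertex 15.8 26.8 14.4
      vertex 23.2 22.9 14.4
    endloop
  endfacet
  facet normal -0.1448 0.9895 0.0000
    outer loop
      vertex 15.8 26.8 0.0
      vertex 7.6 25.6 0.0
      vertex 7.6 25.6 14.4
    endloop
  endfacet
  facet normal -0.1448 0.9895 0.0000
    outer loop
      vertex 15.8 26.8 0.0
      vertex 7.6 25.6 14.4
      vertex 15.8 26.8 14.4
    endloop
  endfacet
  facet normal -0.6950 0.7190 0.0000
    outer loop
      vertex 7.6 25.6 0.0
      vertex 1.6 19.8 0.0
      vertex 1.6 19.8 14.4
    endloop
  endfacet
  facet normal -0.6950 0.7190 0.0000
    outer loop
      vertex 7.6 25.6 0.0
      vertex 1.6 19.8 14.4
      vertex 7.6 25.6 14.4
    endloop
  endfacet
  facet normal -0.9837 0.1799 0.0000
    outer loop
      vertex 1.6 19.8 0.0
      vertex 0.1 11.6 0.0
      vertex 0.1 11.6 14.4
    endloop
  endfacet
  facet normal -0.9837 0.1799 0.0000
    outer loop
      vertex 1.6 19.8 0.0
      vertex 0.1 11.6 14.4
      vertex 1.6 19.8 14.4
    endloop
  endfacet
  facet normal -0.8968 -0.4424 0.0000
    outer loop
      vertex 0.1 11.6 0.0
      vertex 3.8 4.1 0.0
      vertex 3.8 4.1 14.4
    endloop
  endfacet
  facet normal -0.8968 -0.4424 0.0000
    outer loop
      vertex 0.1 11.6 0.0
      vertex 3.8 4.1 14.4
      vertex 0.1 11.6 14.4
    endloop
  endfacet
  facet normal -0.4662 -0.8847 0.0000
    outer loop
      vertex 3.8 4.1 0.0
      vertex 11.2 0.2 0.0
      vertex 11.2 0.2 14.4
    endloop
  endfacet
  facet normal -0.4662 -0.8847 0.0000
    outer loop
      vertex 3.8 4.1 0.0
      vertex 11.2 0.2 14.4
      vertex 3.8 4.1 14.4
    endloop
  endfacet
  facet normal 0.1448 -0.9895 0.0000
    outer loop
      vertex 11.2 0.2 0.0
      vertex 19.4 1.4 0.0
      vertex 19.4 1.4 14.4
    endloop
  endfacet
  facet normal 0.1448 -0.9895 0.0000
    outer loop
      vertex 11.2 0.2 0.0
      vertex 19.4 1.4 14.4
      vertex 11.2 0.2 14.4
    endloop
  endfacet
  facet normal 0.6950 -0.7190 0.0000
    outer loop
      vertex 19.4 1.4 0.0
      vertex 25.4 7.2 0.0
      vertex 25.4 7.2 14.4
    endloop
  endfacet
  facet normal 0.6950 -0.7190 0.0000
    outer loop
      vertex 19.4 1.4 0.0
      vertex 25.4 7.2 14.4
      vertex 19.4 1.4 14.4
    endloop
  endfacet
  facet normal 0.9837 -0.1799 0.0000
    outer loop
      vertex 25.4 7.2 0.0
      vertex 26.9 15.4 0.0
      vertex 26.9 15.4 14.4
    endloop
  endfacet
  facet normal 0.9837 -0.1799 0.0000
    outer loop
      vertex 25.4 7.2 0.0
      vertex 26.9 15.4 14.4
      vertex 25.4 7.2 14.4
    endloop
  endfacet
endsolid part

The G0 Z moves step by Δz≈4.8 mm. Every layer's G1 loop is the same polygon, so the solid is a straight extrusion of it from z=0 to z≈14.4. Closing with flat bottom and top caps and triangulating gives 36 facets — a regular 10-sided prism (a cylinder approximated with 10 flat sides), circumscribed radius ≈ 13.5 mm, height ≈ 14.4 mm.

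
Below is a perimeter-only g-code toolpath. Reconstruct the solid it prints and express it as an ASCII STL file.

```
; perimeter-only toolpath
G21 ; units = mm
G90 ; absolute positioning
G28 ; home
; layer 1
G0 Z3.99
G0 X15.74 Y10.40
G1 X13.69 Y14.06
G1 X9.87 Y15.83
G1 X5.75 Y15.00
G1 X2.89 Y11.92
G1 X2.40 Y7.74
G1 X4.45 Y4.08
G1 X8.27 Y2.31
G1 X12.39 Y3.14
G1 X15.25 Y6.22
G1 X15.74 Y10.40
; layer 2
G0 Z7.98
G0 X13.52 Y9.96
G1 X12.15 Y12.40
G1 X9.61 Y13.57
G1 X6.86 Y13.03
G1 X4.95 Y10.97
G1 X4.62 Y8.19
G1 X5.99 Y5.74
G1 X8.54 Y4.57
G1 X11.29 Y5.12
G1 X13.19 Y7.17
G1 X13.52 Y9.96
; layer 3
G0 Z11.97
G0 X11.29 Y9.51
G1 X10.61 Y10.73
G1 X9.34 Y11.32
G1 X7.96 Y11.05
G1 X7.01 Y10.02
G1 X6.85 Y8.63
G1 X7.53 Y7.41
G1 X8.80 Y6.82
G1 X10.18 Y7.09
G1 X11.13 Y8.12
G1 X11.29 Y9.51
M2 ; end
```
solid part
  facet normal 0.0000 0.0000 -1.0000
    outer loop
      vertex 10.14 18.08 0.00
      vertex 15.23 15.73 0.00
      vertex 17.97 10.84 0.00
    endloop
  endfacet
  facet normal 0.0000 0.0000 -1.0000
    outer loop
      vertex 4.64 16.98 0.00
      vertex 10.14 18.08 0.00
      vertex 17.97 10.84 0.00
    endloop
  endfacet
  facet normal 0.0000 0.0000 -1.0000
    outer loop
      vertex 0.83 12.87 0.00
      vertex 4.64 16.98 0.00
      vertex 17.97 10.84 0.00
    endloop
  endfacet
  facet normal 0.0000 0.0000 -1.0000
    outer loop
      vertex 0.17 7.30 0.00
      vertex 0.83 12.87 0.00
      vertex 17.97 10.84 0.00
    endloop
  endfacet
  facet normal 0.0000 0.0000 -1.0000
    outer loop
      vertex 2.91 2.41 0.00
      vertex 0.17 7.30 0.00
      vertex 17.97 10.84 0.00
    endloop
  endfacet
  facet normal 0.0000 0.0000 -1.0000
    outer loop
      vertex 8.00 0.06 0.00
      vertex 2.91 2.41 0.00
      vertex 17.97 10.84 0.00
    endloop
  endfacet
  facet normal 0.0000 0.0000 -1.0000
    outer loop
      vertex 13.50 1.16 0.00
      vertex 8.00 0.06 0.00
      vertex 17.97 10.84 0.00
    endloop
  endfacet
  facet normal 0.0000 0.0000 -1.0000
    outer loop
      vertex 17.31 5.27 0.00
      vertex 13.50 1.16 0.00
      vertex 17.97 10.84 0.00
    endloop
  endfacet
  facet normal 0.7674 0.4300 0.4756
    outer loop
      vertex 17.97 10.84 0.00
      vertex 15.23 15.73 0.00
      vertex 9.07 9.07 15.96
    endloop
  endfacet
  facet normal 0.3687 0.7987 0.4756
    outer loop
      vertex 15.23 15.73 0.00
      vertex 10.14 18.08 0.00
      vertex 9.07 9.07 15.96
    endloop
  endfacet
  facet normal -0.1725 0.8627 0.4754
    outer loop
      vertex 10.14 18.08 0.00
      vertex 4.64 16.98 0.00
      vertex 9.07 9.07 15.96
    endloop
  endfacet
  facet normal -0.6452 0.5981 0.4755
    outer loop
      vertex 4.64 16.98 0.00
      vertex 0.83 12.87 0.00
      vertex 9.07 9.07 15.96
    endloop
  endfacet
  facet normal -0.8735 0.1035 0.4756
    outer loop
      vertex 0.83 12.87 0.00
      vertex 0.17 7.30 0.00
      vertex 9.07 9.07 15.96
    endloop
  endfacet
  facet normal -0.7674 -0.4300 0.4756
    outer loop
      vertex 0.17 7.30 0.00
      vertex 2.91 2.41 0.00
      vertex 9.07 9.07 15.96
    endloop
  endfacet
  facet normal -0.3687 -0.7987 0.4756
    outer loop
      vertex 2.91 2.41 0.00
      vertex 8.00 0.06 0.00
      vertex 9.07 9.07 15.96
    endloop
  endfacet
  facet normal 0.1725 -0.8627 0.4754
    outer loop
      vertex 8.00 0.06 0.00
      vertex 13.50 1.16 0.00
      vertex 9.07 9.07 15.96
    endloop
  endfacet
  facet normal 0.6452 -0.5981 0.4755
    outer loop
      vertex 13.50 1.16 0.00
      vertex 17.31 5.27 0.00
      vertex 9.07 9.07 15.96
    endloop
  endfacet
  facet normal 0.8735 -0.1035 0.4756
    outer loop
      vertex 17.31 5.27 0.00
      vertex 17.97 10.84 0.00
      vertex 9.07 9.07 15.96
    endloop
  endfacet
endsolid part

The G0 Z moves step by Δz≈3.99 mm. The G1 loops shrink linearly with z, so the solid tapers from its base footprint up to z≈16. Closing with a flat bottom cap and the tapered top and triangulating gives 18 facets — a regular 10-sided pyramid, base circumscribed radius ≈ 9.07 mm, apex at z ≈ 16 mm.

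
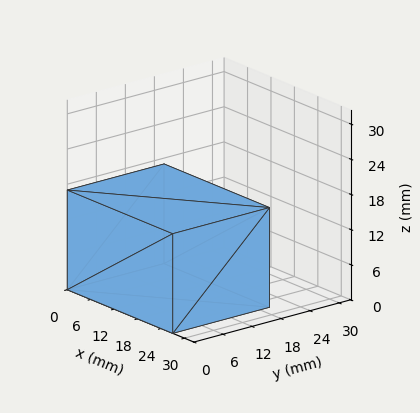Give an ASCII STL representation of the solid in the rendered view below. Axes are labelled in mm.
Reading the render: the shape is a rectangular box, roughly 27 × 20 mm footprint and 17 mm tall (dimensions read to the nearest mm from the axis ticks). For the STL, each face is triangulated and given an outward normal.

solid part
  facet normal 0.0000 0.0000 -1.0000
    outer loop
      vertex 27.000 20.000 0.000
      vertex 27.000 0.000 0.000
      vertex 0.000 0.000 0.000
    endloop
  endfacet
  facet normal 0.0000 0.0000 -1.0000
    outer loop
      vertex 0.000 20.000 0.000
      vertex 27.000 20.000 0.000
      vertex 0.000 0.000 0.000
    endloop
  endfacet
  facet normal 0.0000 0.0000 1.0000
    outer loop
      vertex 0.000 0.000 17.000
      vertex 27.000 0.000 17.000
      vertex 27.000 20.000 17.000
    endloop
  endfacet
  facet normal 0.0000 0.0000 1.0000
    outer loop
      vertex 0.000 0.000 17.000
      vertex 27.000 20.000 17.000
      vertex 0.000 20.000 17.000
    endloop
  endfacet
  facet normal 0.0000 -1.0000 0.0000
    outer loop
      vertex 0.000 0.000 0.000
      vertex 27.000 0.000 0.000
      vertex 27.000 0.000 17.000
    endloop
  endfacet
  facet normal 0.0000 -1.0000 0.0000
    outer loop
      vertex 0.000 0.000 0.000
      vertex 27.000 0.000 17.000
      vertex 0.000 0.000 17.000
    endloop
  endfacet
  facet normal 0.0000 1.0000 0.0000
    outer loop
      vertex 27.000 20.000 17.000
      vertex 27.000 20.000 0.000
      vertex 0.000 20.000 0.000
    endloop
  endfacet
  facet normal 0.0000 1.0000 0.0000
    outer loop
      vertex 0.000 20.000 17.000
      vertex 27.000 20.000 17.000
      vertex 0.000 20.000 0.000
    endloop
  endfacet
  facet normal -1.0000 0.0000 0.0000
    outer loop
      vertex 0.000 20.000 17.000
      vertex 0.000 20.000 0.000
      vertex 0.000 0.000 0.000
    endloop
  endfacet
  facet normal -1.0000 0.0000 0.0000
    outer loop
      vertex 0.000 0.000 17.000
      vertex 0.000 20.000 17.000
      vertex 0.000 0.000 0.000
    endloop
  endfacet
  facet normal 1.0000 0.0000 0.0000
    outer loop
      vertex 27.000 0.000 0.000
      vertex 27.000 20.000 0.000
      vertex 27.000 20.000 17.000
    endloop
  endfacet
  facet normal 1.0000 0.0000 0.0000
    outer loop
      vertex 27.000 0.000 0.000
      vertex 27.000 20.000 17.000
      vertex 27.000 0.000 17.000
    endloop
  endfacet
endsolid part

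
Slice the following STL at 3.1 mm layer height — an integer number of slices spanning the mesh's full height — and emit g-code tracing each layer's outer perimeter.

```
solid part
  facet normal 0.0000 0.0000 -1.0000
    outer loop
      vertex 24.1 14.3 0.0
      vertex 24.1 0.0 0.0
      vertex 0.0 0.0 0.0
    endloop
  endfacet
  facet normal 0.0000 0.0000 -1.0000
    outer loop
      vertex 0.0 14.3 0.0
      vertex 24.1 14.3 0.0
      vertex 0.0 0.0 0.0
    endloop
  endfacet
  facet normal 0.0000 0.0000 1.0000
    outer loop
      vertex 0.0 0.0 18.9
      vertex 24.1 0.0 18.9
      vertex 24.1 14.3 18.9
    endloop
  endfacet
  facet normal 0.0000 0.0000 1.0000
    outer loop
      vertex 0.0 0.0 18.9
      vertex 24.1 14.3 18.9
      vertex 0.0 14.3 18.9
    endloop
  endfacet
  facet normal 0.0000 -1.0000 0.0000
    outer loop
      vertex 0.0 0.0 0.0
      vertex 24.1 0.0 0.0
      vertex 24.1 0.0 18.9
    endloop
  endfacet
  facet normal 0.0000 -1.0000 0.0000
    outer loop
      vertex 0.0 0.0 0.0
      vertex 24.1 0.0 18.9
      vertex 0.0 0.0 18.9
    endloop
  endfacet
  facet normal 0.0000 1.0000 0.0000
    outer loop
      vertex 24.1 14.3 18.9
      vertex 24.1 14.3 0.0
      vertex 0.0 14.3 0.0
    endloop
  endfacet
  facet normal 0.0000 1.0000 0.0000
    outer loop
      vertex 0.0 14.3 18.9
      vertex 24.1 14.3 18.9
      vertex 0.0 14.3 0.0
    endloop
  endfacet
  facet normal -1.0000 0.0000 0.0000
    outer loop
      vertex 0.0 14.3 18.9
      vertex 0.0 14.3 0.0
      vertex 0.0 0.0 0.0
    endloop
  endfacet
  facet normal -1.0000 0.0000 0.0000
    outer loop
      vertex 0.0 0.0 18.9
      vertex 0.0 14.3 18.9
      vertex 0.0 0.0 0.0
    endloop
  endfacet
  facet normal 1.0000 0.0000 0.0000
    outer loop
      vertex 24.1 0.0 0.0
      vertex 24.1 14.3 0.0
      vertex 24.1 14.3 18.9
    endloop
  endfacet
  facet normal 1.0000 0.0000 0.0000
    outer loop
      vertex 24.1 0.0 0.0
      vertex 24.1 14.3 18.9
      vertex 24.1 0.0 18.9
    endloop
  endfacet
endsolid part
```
; perimeter-only toolpath
G21 ; units = mm
G90 ; absolute positioning
G28 ; home
; layer 1
G0 Z3.1
G0 X0.0 Y0.0
G1 X24.1 Y0.0
G1 X24.1 Y14.3
G1 X0.0 Y14.3
G1 X0.0 Y0.0
; layer 2
G0 Z6.3
G0 X0.0 Y0.0
G1 X24.1 Y0.0
G1 X24.1 Y14.3
G1 X0.0 Y14.3
G1 X0.0 Y0.0
; layer 3
G0 Z9.4
G0 X0.0 Y0.0
G1 X24.1 Y0.0
G1 X24.1 Y14.3
G1 X0.0 Y14.3
G1 X0.0 Y0.0
; layer 4
G0 Z12.6
G0 X0.0 Y0.0
G1 X24.1 Y0.0
G1 X24.1 Y14.3
G1 X0.0 Y14.3
G1 X0.0 Y0.0
; layer 5
G0 Z15.8
G0 X0.0 Y0.0
G1 X24.1 Y0.0
G1 X24.1 Y14.3
G1 X0.0 Y14.3
G1 X0.0 Y0.0
; layer 6
G0 Z18.9
G0 X0.0 Y0.0
G1 X24.1 Y0.0
G1 X24.1 Y14.3
G1 X0.0 Y14.3
G1 X0.0 Y0.0
M2 ; end

The solid is a rectangular box, roughly 24.1 × 14.3 mm footprint and 18.9 mm tall. Slicing at Δz = 3.1 mm — 6 equal slices spanning the solid's height, so layer i sits at z = i·h/6 — gives 6 non-empty perimeters. Each is a 4-segment closed polygon; G0 lifts to the layer z and rapids to the start vertex, then G1 traces the edges.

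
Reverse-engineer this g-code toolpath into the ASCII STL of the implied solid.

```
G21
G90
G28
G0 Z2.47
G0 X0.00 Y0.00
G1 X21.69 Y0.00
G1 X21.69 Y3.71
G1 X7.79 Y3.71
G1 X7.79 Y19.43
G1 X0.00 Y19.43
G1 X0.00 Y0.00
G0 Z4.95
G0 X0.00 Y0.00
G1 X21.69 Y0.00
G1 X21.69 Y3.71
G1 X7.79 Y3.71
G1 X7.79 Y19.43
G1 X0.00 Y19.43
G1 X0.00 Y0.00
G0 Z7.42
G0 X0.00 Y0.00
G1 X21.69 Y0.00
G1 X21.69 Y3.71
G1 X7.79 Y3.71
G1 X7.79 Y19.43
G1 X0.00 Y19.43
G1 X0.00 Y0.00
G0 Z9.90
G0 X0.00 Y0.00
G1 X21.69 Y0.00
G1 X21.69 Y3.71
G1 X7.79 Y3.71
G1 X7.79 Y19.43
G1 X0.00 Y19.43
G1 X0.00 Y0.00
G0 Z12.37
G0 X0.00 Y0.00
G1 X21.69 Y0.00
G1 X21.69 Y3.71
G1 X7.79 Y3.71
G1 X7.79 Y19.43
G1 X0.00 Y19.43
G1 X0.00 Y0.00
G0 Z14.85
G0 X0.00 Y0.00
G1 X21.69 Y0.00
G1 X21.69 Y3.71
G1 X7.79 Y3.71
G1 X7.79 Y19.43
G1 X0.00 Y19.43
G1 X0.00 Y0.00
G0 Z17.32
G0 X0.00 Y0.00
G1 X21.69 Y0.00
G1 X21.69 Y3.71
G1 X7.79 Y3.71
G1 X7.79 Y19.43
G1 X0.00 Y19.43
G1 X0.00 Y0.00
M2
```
solid part
  facet normal 0.0000 0.0000 -1.0000
    outer loop
      vertex 21.69 3.71 0.00
      vertex 21.69 0.00 0.00
      vertex 0.00 0.00 0.00
    endloop
  endfacet
  facet normal 0.0000 0.0000 -1.0000
    outer loop
      vertex 7.79 3.71 0.00
      vertex 21.69 3.71 0.00
      vertex 0.00 0.00 0.00
    endloop
  endfacet
  facet normal 0.0000 0.0000 -1.0000
    outer loop
      vertex 7.79 19.43 0.00
      vertex 7.79 3.71 0.00
      vertex 0.00 0.00 0.00
    endloop
  endfacet
  facet normal 0.0000 0.0000 -1.0000
    outer loop
      vertex 0.00 19.43 0.00
      vertex 7.79 19.43 0.00
      vertex 0.00 0.00 0.00
    endloop
  endfacet
  facet normal 0.0000 0.0000 1.0000
    outer loop
      vertex 0.00 0.00 17.32
      vertex 21.69 0.00 17.32
      vertex 21.69 3.71 17.32
    endloop
  endfacet
  facet normal 0.0000 0.0000 1.0000
    outer loop
      vertex 0.00 0.00 17.32
      vertex 21.69 3.71 17.32
      vertex 7.79 3.71 17.32
    endloop
  endfacet
  facet normal 0.0000 0.0000 1.0000
    outer loop
      vertex 0.00 0.00 17.32
      vertex 7.79 3.71 17.32
      vertex 7.79 19.43 17.32
    endloop
  endfacet
  facet normal 0.0000 0.0000 1.0000
    outer loop
      vertex 0.00 0.00 17.32
      vertex 7.79 19.43 17.32
      vertex 0.00 19.43 17.32
    endloop
  endfacet
  facet normal 0.0000 -1.0000 0.0000
    outer loop
      vertex 0.00 0.00 0.00
      vertex 21.69 0.00 0.00
      vertex 21.69 0.00 17.32
    endloop
  endfacet
  facet normal 0.0000 -1.0000 0.0000
    outer loop
      vertex 0.00 0.00 0.00
      vertex 21.69 0.00 17.32
      vertex 0.00 0.00 17.32
    endloop
  endfacet
  facet normal 1.0000 0.0000 0.0000
    outer loop
      vertex 21.69 0.00 0.00
      vertex 21.69 3.71 0.00
      vertex 21.69 3.71 17.32
    endloop
  endfacet
  facet normal 1.0000 0.0000 0.0000
    outer loop
      vertex 21.69 0.00 0.00
      vertex 21.69 3.71 17.32
      vertex 21.69 0.00 17.32
    endloop
  endfacet
  facet normal 0.0000 1.0000 0.0000
    outer loop
      vertex 21.69 3.71 0.00
      vertex 7.79 3.71 0.00
      vertex 7.79 3.71 17.32
    endloop
  endfacet
  facet normal 0.0000 1.0000 0.0000
    outer loop
      vertex 21.69 3.71 0.00
      vertex 7.79 3.71 17.32
      vertex 21.69 3.71 17.32
    endloop
  endfacet
  facet normal 1.0000 0.0000 0.0000
    outer loop
      vertex 7.79 3.71 0.00
      vertex 7.79 19.43 0.00
      vertex 7.79 19.43 17.32
    endloop
  endfacet
  facet normal 1.0000 0.0000 0.0000
    outer loop
      vertex 7.79 3.71 0.00
      vertex 7.79 19.43 17.32
      vertex 7.79 3.71 17.32
    endloop
  endfacet
  facet normal 0.0000 1.0000 0.0000
    outer loop
      vertex 7.79 19.43 0.00
      vertex 0.00 19.43 0.00
      vertex 0.00 19.43 17.32
    endloop
  endfacet
  facet normal 0.0000 1.0000 0.0000
    outer loop
      vertex 7.79 19.43 0.00
      vertex 0.00 19.43 17.32
      vertex 7.79 19.43 17.32
    endloop
  endfacet
  facet normal -1.0000 0.0000 0.0000
    outer loop
      vertex 0.00 19.43 0.00
      vertex 0.00 0.00 0.00
      vertex 0.00 0.00 17.32
    endloop
  endfacet
  facet normal -1.0000 0.0000 0.0000
    outer loop
      vertex 0.00 19.43 0.00
      vertex 0.00 0.00 17.32
      vertex 0.00 19.43 17.32
    endloop
  endfacet
endsolid part

The G0 Z moves step by Δz≈2.47 mm. Every layer's G1 loop is the same polygon, so the solid is a straight extrusion of it from z=0 to z≈17.3. Closing with flat bottom and top caps and triangulating gives 20 facets — an L-shaped prism: outer 21.7 × 19.4 mm, arm thicknesses ≈ 3.71 mm (horizontal) and 7.79 mm (vertical), extruded 17.3 mm in z.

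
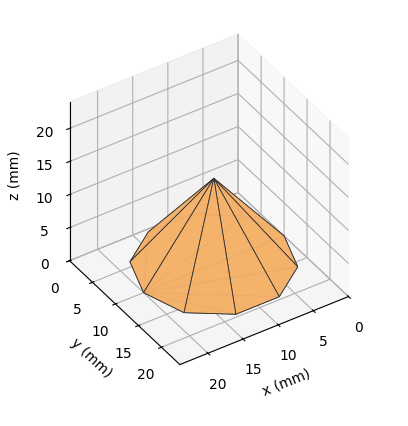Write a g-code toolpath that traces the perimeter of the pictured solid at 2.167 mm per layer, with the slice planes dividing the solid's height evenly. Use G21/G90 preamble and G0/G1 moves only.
Reading the render: the shape is a regular 10-sided pyramid, base circumscribed radius ≈ 10 mm, apex at z ≈ 13 mm (dimensions read to the nearest mm from the axis ticks). For the g-code, the solid's height is divided into equal slices at the stated Δz and each level perimeter traced with G1 moves after a G0 lift.

; perimeter-only toolpath
G21 ; units = mm
G90 ; absolute positioning
G28 ; home
; layer 1
G0 Z2.167
G0 X18.333 Y10.000
G1 X16.742 Y14.898
G1 X12.575 Y17.926
G1 X7.425 Y17.926
G1 X3.258 Y14.898
G1 X1.667 Y10.000
G1 X3.258 Y5.102
G1 X7.425 Y2.074
G1 X12.575 Y2.074
G1 X16.742 Y5.102
G1 X18.333 Y10.000
; layer 2
G0 Z4.333
G0 X16.667 Y10.000
G1 X15.393 Y13.919
G1 X12.060 Y16.341
G1 X7.940 Y16.341
G1 X4.607 Y13.919
G1 X3.333 Y10.000
G1 X4.607 Y6.081
G1 X7.940 Y3.659
G1 X12.060 Y3.659
G1 X15.393 Y6.081
G1 X16.667 Y10.000
; layer 3
G0 Z6.500
G0 X15.000 Y10.000
G1 X14.045 Y12.939
G1 X11.545 Y14.755
G1 X8.455 Y14.755
G1 X5.955 Y12.939
G1 X5.000 Y10.000
G1 X5.955 Y7.061
G1 X8.455 Y5.245
G1 X11.545 Y5.245
G1 X14.045 Y7.061
G1 X15.000 Y10.000
; layer 4
G0 Z8.667
G0 X13.333 Y10.000
G1 X12.697 Y11.959
G1 X11.030 Y13.170
G1 X8.970 Y13.170
G1 X7.303 Y11.959
G1 X6.667 Y10.000
G1 X7.303 Y8.041
G1 X8.970 Y6.830
G1 X11.030 Y6.830
G1 X12.697 Y8.041
G1 X13.333 Y10.000
; layer 5
G0 Z10.833
G0 X11.667 Y10.000
G1 X11.348 Y10.980
G1 X10.515 Y11.585
G1 X9.485 Y11.585
G1 X8.652 Y10.980
G1 X8.333 Y10.000
G1 X8.652 Y9.020
G1 X9.485 Y8.415
G1 X10.515 Y8.415
G1 X11.348 Y9.020
G1 X11.667 Y10.000
M2 ; end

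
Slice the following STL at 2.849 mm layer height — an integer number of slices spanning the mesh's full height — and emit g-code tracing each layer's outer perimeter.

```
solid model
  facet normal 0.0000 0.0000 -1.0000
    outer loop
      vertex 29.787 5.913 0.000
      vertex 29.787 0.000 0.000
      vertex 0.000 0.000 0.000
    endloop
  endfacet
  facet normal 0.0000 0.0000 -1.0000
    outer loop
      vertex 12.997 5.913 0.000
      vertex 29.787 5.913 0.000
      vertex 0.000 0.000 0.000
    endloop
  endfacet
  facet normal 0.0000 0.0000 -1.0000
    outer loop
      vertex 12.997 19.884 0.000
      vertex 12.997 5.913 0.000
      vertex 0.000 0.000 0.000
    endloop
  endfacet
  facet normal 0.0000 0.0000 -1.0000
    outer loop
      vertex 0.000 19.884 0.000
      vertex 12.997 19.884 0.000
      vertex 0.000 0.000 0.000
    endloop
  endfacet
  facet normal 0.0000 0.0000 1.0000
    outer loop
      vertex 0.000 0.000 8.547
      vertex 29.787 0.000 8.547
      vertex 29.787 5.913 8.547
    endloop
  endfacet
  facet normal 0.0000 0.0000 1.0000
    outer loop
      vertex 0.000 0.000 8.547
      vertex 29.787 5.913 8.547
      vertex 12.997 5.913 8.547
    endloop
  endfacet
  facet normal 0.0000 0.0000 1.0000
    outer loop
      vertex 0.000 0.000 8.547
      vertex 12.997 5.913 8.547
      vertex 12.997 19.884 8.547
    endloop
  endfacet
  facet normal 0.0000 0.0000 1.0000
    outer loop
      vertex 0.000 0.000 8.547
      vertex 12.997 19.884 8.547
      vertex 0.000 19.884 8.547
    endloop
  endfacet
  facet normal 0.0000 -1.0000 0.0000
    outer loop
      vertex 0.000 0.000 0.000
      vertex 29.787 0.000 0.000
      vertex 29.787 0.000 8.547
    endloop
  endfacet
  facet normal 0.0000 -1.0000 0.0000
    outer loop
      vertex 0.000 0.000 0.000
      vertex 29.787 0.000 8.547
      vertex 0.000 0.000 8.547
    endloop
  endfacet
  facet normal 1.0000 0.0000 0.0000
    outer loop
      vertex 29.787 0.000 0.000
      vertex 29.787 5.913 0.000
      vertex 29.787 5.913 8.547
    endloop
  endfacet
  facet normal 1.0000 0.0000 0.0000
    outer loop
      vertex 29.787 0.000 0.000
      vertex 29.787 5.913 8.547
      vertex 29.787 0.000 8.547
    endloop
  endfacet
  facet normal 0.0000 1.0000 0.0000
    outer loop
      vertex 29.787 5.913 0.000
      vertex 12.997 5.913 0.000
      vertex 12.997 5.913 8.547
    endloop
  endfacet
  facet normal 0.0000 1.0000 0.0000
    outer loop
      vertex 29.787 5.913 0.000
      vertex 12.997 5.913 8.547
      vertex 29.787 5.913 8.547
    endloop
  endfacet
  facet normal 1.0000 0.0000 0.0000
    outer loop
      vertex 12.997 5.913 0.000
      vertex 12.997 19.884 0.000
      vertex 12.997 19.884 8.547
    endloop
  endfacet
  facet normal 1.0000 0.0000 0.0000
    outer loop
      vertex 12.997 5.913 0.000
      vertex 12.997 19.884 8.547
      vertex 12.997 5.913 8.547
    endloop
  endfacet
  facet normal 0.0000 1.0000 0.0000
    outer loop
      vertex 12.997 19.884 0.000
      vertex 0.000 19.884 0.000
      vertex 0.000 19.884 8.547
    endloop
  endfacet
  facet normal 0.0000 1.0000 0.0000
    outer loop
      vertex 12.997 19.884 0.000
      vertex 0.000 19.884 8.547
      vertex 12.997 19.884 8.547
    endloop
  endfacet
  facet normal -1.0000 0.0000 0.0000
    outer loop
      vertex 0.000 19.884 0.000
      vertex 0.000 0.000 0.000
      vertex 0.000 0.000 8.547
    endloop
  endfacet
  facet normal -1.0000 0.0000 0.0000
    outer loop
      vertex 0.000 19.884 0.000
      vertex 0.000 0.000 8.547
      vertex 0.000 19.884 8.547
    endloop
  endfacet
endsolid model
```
; perimeter-only toolpath
G21 ; units = mm
G90 ; absolute positioning
G28 ; home
; layer 1
G0 Z2.849
G0 X0.000 Y0.000
G1 X29.787 Y0.000
G1 X29.787 Y5.913
G1 X12.997 Y5.913
G1 X12.997 Y19.884
G1 X0.000 Y19.884
G1 X0.000 Y0.000
; layer 2
G0 Z5.698
G0 X0.000 Y0.000
G1 X29.787 Y0.000
G1 X29.787 Y5.913
G1 X12.997 Y5.913
G1 X12.997 Y19.884
G1 X0.000 Y19.884
G1 X0.000 Y0.000
; layer 3
G0 Z8.547
G0 X0.000 Y0.000
G1 X29.787 Y0.000
G1 X29.787 Y5.913
G1 X12.997 Y5.913
G1 X12.997 Y19.884
G1 X0.000 Y19.884
G1 X0.000 Y0.000
M2 ; end

The solid is an L-shaped prism: outer 29.8 × 19.9 mm, arm thicknesses ≈ 5.91 mm (horizontal) and 13 mm (vertical), extruded 8.55 mm in z. Slicing at Δz = 2.849 mm — 3 equal slices spanning the solid's height, so layer i sits at z = i·h/3 — gives 3 non-empty perimeters. Each is a 6-segment closed polygon; G0 lifts to the layer z and rapids to the start vertex, then G1 traces the edges.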